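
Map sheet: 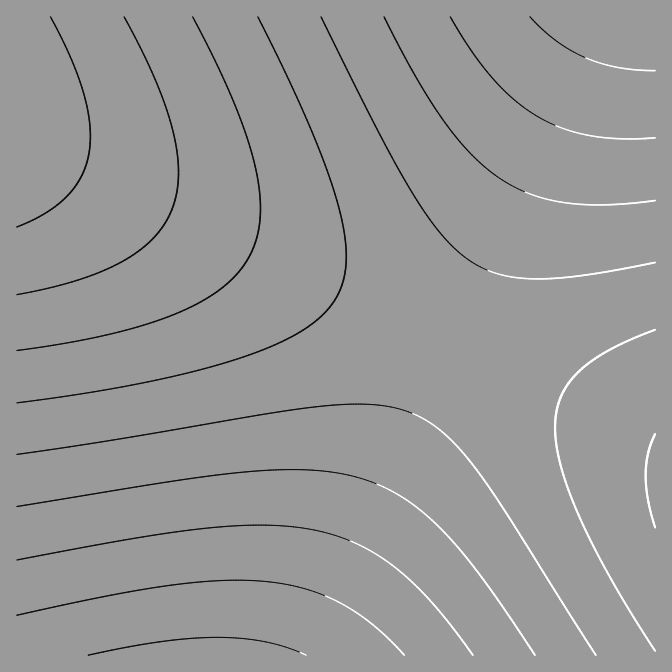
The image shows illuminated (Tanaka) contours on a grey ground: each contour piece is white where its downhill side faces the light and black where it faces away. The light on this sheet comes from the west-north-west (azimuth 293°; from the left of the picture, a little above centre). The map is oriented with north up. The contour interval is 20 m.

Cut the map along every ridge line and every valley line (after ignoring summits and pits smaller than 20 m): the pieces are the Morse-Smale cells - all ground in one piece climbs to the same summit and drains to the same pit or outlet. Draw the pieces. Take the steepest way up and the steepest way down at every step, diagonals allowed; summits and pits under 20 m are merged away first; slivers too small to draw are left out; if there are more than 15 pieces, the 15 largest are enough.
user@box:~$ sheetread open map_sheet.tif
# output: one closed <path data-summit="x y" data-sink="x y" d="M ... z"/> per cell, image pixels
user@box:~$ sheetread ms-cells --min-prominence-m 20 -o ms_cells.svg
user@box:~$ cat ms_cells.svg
<path data-summit="17 107" data-sink="212 655" d="M17 143l-1 512 288 1 12-22 133-291z"/><path data-summit="17 107" data-sink="655 17" d="M600 16l-583 0-1 126 12 7 420 194 10-16z"/><path data-summit="655 480" data-sink="212 655" d="M450 343l-146 312 351 1 1-218z"/><path data-summit="655 480" data-sink="655 17" d="M655 16l-53 0-3 2-150 324 16 9 189 87 2-1z"/>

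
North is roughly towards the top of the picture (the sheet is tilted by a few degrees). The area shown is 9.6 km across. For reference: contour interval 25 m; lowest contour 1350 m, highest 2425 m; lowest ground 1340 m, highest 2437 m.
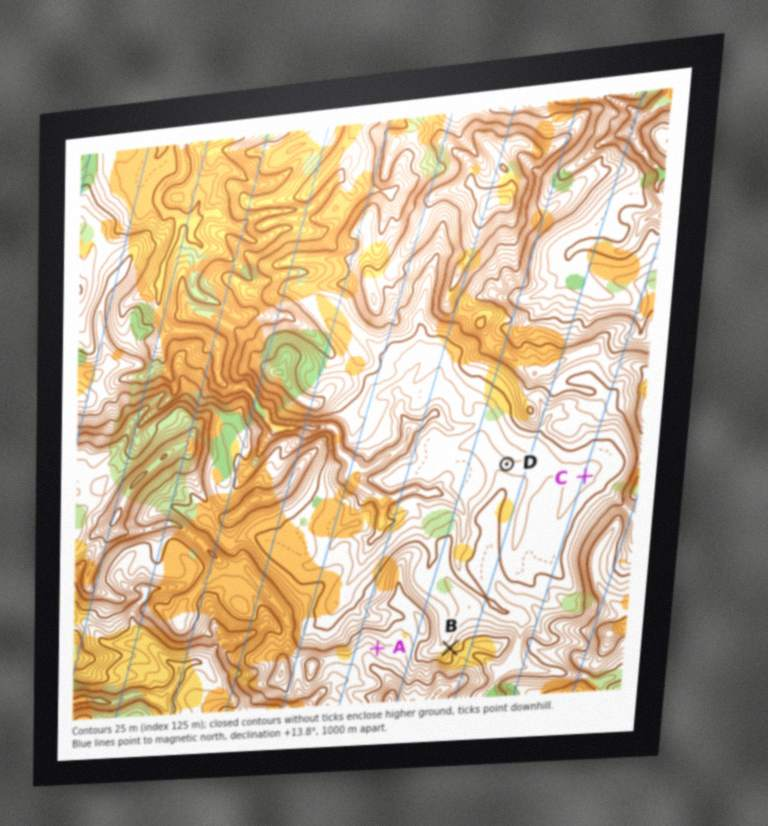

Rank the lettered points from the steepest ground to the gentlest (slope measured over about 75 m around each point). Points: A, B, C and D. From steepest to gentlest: B A D C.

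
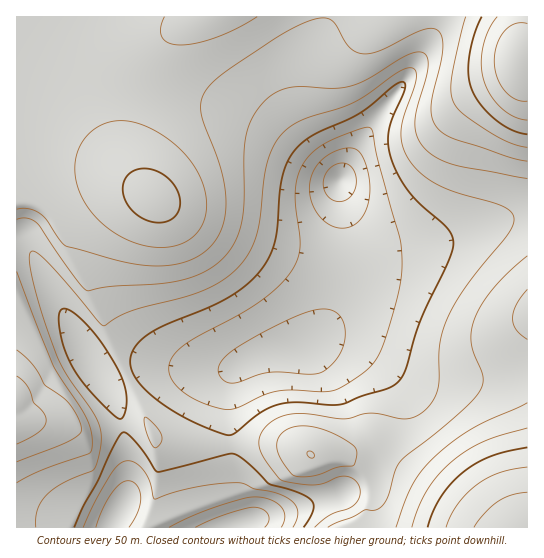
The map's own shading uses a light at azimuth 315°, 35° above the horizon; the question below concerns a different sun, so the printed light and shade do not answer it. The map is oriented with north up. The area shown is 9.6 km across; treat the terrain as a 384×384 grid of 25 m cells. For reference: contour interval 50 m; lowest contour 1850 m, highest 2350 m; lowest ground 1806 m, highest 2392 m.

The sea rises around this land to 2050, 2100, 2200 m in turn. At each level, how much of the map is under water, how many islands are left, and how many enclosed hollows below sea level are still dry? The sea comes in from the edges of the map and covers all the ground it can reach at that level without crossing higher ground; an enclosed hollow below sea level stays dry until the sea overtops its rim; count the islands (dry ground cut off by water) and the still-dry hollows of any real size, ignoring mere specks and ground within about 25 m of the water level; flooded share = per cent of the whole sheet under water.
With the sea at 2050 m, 41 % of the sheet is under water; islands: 0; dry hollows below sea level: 0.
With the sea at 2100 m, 55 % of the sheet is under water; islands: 1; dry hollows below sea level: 0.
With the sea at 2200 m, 88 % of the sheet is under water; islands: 1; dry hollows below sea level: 0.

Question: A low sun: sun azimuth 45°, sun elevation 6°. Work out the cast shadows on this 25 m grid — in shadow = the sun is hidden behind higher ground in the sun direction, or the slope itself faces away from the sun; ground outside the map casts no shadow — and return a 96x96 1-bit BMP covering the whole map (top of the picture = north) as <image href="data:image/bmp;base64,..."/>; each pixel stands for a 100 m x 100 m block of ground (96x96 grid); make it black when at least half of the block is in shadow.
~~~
<image width="96" height="96" href="data:image/bmp;base64,Qk2+BAAAAAAAAD4AAAAoAAAAYAAAAGAAAAABAAEAAAAAAIAEAAATCwAAEwsAAAIAAAAAAAAA////AAAAAAAAAAAAf//wAAAAAAAAABAA///4AAAAAAAAAH8Af//8AAAAAAAAAH+AH//+AAAAAAAAAH+AB///AAAAAAAAAH/AB///D4AAAAAAAH/AA////8AAAAAAAH/AA////8AAAAAAAH/gAf///8AAAAAAAD/gAf///4AAAAAAAD/gAP///wAAAAAAAD/gAH/8HgAAAAAAAB/gAH/4AAAAAAAAAB/AAD/wAAAAAAAAAB/AAB/gAAAAAAAAAA/AAA+AAAAAAAAAAA+AAAAAAAAAAAAAAA+AAAAAAAAAAAAAAAeAAAAAAAAAAAAAAAcAAAAAAAAAAAAAAAcAAAAAAAAAAAAAAAYAAAAAAAAAAAAAAAYAAAAAAAAAAAAAAAwAAAAAAAAAAAAAABwAAAAAAAAAAAAAADwAAAAAAAAAAAAAAHgAAAAAAAAAAAAAAPgAAAAAAAAAAAAAAfAAAAAAAAAAAAAAA/AAAAAAAAAAAAAAB+AAAAAAAAAAAAAAD+AAAAAAAAAAAAAAH+AAAAAAAAAAAAAAP8AAAAAAAAAAAAAAP8AAAAAAAAAAAAAAf4AAAAAAAAAAAAAA/4AAAAAAAAAAAAAA/wAAAAAAAAAAAAAB/wAAAAAAAAAAAAAB/wAAAAAAAAAAAAAD/gAAAAAAAAAAAAAH/gAAAAAAAAAAAAAH/AAAAAAAAAAAAAAP/AAAAAAAAAAAAAAP+AAAAAAAAAAAAAAf+AAAAAAAAAAAAAAf8AAAAAAAAAAAAAA/8A+AAAAAAAAAAAA/4B/AAAAAAAAAAAB/4D/gAAAAAAAAAAB/wD/gAAAAAAAAAAD/wD/AAAAAAGAAAAD/gD/AAAAAA/4AAAD/gD+AAAAAB//AAAD/AB8AAAAAD//gAAD/ABwAAAAAD//4AAD+AAAAAAAAH//+AAD+AAAAAAAAH///AAD8AAAAAAAAH///wAD4AAAAAAAAP///8ABgAAAAAAAAP///+AAAAAAAAAAAP////gAAAAAAAAAAP////4AAAAAAAAAAP////+AAAAAAAAAAP/////gAAAAAAAAAP/////4AAAAAAAAAH/////8AAAAAAAAAH/////8AAAAAAAAAD/////8AAAAAAAAAD/////8AAAAAAAAAB/////8AAAAAAAAAA/////8AAAAAAAAAAP////8AAAAAAAAAAH////8AAAAAAAAAAD////8AAAAAAAAAAB////8AAAAAAAAAAB////8AAAAAAAAAAA////8AAAAAAAAAAA////8AAAAAAAAAAA////4AAAAAAAAAAAf///wAAAAAAAAAAAf///wAAAAAAAAAAAP///gAAAAAAAAAAAH///gAAAAAAAAAAAH///AAAAAAAAAAAAD///AAAAAAAAAAAAB//+AAAAAAAAAAAAA//+AAAAAAAAAAAAAf/8AAAAAAAAAAAAAP/8AAAAAAAAAAAAAHn4AAAAAAAAAAAAAADwAAAAAAAAAAAAAAAAAAAAAAAAAAAAAAAAAAAAAAAAAAAAAAAAAAAAAAAAAAAAAAAAA="/>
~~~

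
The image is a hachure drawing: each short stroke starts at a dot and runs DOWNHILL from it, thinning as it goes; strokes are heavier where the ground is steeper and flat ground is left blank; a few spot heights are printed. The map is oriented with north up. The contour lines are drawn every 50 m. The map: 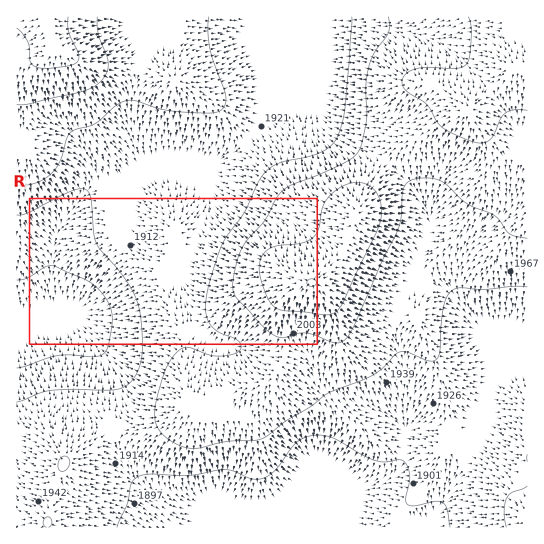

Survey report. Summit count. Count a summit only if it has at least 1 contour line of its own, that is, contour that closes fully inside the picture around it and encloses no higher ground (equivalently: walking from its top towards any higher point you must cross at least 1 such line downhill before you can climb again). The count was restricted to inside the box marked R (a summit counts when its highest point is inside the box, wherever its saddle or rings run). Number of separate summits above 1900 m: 1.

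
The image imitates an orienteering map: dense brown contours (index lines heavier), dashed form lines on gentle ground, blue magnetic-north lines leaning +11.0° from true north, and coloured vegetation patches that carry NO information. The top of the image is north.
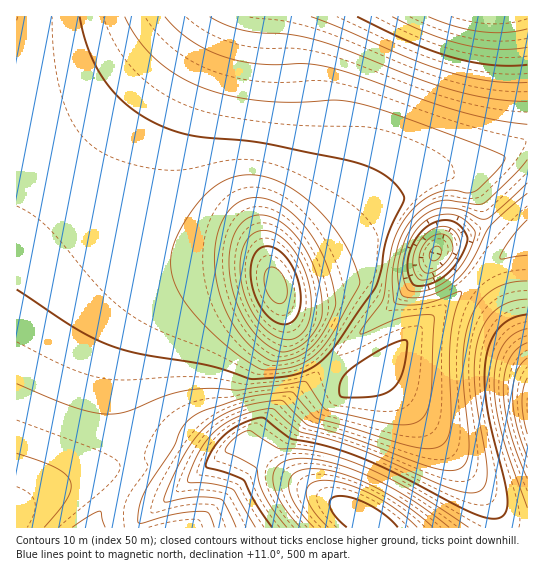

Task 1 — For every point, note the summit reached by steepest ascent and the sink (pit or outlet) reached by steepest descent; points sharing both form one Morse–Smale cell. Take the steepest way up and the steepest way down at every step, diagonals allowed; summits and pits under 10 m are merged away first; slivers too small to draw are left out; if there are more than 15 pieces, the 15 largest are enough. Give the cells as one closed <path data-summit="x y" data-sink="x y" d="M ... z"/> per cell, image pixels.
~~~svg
<path data-summit="275 285" data-sink="493 17" d="M527 16l-510 0-1 121 55 48 74 50 30 13 31 4 19 0 28 5 8 4 8 9 5 10 12-12 61-33 35-30 32-21 25-9 44-6 15-8 24-18 6-2z"/><path data-summit="275 285" data-sink="365 521" d="M257 272l-39 3-40 8-23 13-19 23-13 30-6 30 2 27 17 68-4 7-45 46 414 1-2-13-15-22-93-108-17-16-19 15-20-12-39-42-11-17-12-34-8-6z"/><path data-summit="275 285" data-sink="17 518" d="M17 137l-1 390 70 1 46-47 4-7-17-68-2-27 7-34 8-19 9-15 21-20 20-10 63-9 20 1 6 4 1-3-11-13-12-5-74-8-30-13-74-50z"/><path data-summit="275 285" data-sink="435 254" d="M527 141l-5 2-24 18-15 8-44 6-25 9-32 21-35 30-54 29-17 13-1 6 16 39 9 13 35 37 16 11 7 0 40-34 81-74 49-38z"/><path data-summit="275 285" data-sink="527 405" d="M527 237l-48 38-104 94 52 56 57 68 12 17 6 18 26-1z"/>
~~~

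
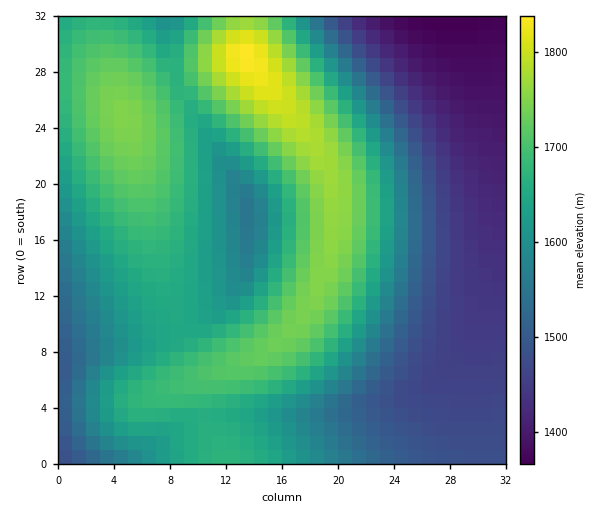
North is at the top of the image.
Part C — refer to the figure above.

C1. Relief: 1360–1840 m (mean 1600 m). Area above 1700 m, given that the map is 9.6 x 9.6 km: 20.7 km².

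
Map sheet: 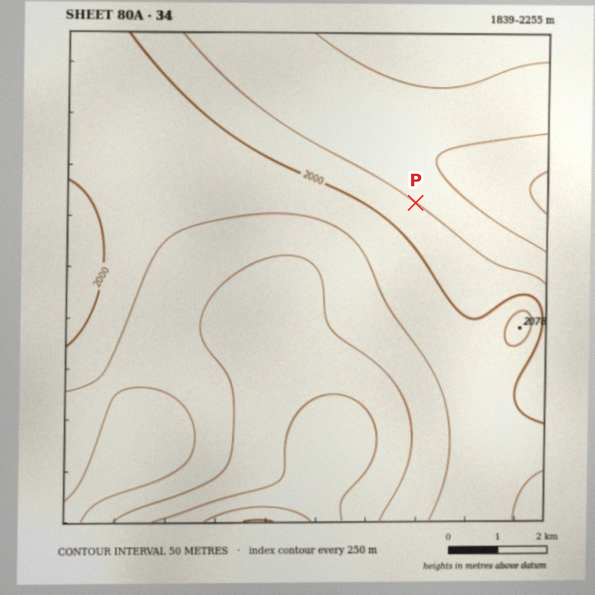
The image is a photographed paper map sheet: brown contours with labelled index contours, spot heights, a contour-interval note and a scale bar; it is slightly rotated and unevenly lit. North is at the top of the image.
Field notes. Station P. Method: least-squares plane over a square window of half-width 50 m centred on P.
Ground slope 5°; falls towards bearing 35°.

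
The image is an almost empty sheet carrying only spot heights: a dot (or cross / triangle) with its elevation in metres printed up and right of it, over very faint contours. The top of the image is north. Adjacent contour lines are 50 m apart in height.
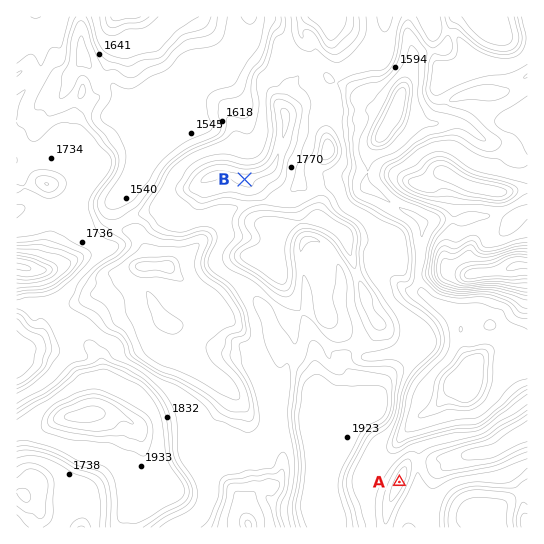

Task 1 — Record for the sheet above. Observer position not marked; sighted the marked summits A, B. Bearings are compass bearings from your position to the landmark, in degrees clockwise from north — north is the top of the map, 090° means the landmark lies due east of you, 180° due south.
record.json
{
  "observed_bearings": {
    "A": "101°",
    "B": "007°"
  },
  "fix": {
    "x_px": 212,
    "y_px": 446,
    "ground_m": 1730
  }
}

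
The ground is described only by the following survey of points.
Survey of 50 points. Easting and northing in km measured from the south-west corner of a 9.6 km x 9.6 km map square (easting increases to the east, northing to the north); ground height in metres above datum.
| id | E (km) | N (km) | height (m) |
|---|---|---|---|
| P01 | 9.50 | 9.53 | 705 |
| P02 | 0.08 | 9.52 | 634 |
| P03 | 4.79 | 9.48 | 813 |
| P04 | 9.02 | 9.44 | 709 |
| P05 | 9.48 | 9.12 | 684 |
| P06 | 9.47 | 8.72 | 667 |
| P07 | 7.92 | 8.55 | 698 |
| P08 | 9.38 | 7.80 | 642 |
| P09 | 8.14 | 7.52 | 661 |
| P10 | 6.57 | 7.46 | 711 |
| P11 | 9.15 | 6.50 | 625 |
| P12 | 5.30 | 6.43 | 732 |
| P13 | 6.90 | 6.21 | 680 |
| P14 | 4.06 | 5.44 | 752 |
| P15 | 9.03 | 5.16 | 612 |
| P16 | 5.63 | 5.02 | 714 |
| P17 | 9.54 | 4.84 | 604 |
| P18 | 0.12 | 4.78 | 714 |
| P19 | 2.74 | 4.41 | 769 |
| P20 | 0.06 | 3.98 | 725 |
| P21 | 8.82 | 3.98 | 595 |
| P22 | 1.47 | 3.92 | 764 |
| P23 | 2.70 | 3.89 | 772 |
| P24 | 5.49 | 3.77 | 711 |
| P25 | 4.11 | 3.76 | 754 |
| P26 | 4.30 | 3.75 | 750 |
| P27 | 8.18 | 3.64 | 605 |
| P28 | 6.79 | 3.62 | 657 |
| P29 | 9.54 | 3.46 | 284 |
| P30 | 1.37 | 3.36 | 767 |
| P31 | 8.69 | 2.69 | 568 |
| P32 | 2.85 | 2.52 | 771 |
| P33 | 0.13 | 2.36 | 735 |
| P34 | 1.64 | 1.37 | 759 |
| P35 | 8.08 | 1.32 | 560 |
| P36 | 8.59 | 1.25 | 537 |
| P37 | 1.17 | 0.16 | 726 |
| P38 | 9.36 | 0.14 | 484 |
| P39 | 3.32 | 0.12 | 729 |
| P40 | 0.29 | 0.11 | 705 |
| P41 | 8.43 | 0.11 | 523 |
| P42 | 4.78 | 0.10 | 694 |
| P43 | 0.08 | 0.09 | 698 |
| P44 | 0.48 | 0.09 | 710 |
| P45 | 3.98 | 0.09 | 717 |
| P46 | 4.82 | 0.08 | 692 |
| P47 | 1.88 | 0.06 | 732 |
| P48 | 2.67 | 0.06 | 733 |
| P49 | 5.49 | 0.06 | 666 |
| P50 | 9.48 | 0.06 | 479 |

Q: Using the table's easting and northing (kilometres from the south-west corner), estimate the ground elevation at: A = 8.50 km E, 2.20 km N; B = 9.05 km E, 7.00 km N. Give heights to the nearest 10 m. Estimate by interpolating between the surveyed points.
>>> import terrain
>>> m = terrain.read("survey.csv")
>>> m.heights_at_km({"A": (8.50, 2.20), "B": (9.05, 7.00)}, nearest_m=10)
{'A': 560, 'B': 630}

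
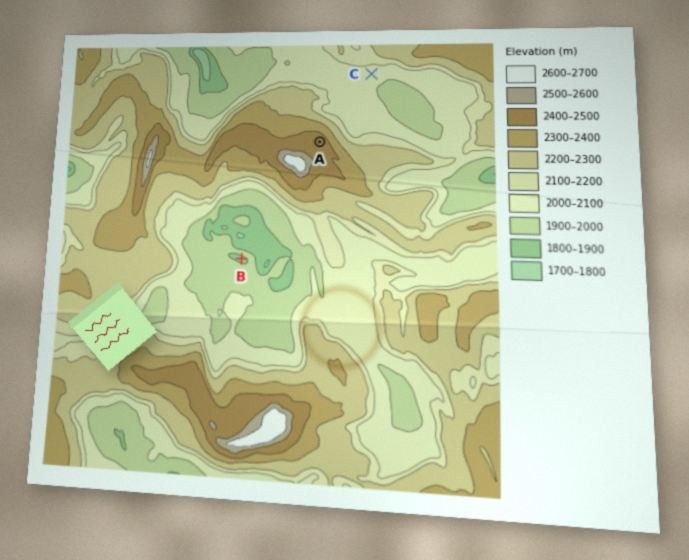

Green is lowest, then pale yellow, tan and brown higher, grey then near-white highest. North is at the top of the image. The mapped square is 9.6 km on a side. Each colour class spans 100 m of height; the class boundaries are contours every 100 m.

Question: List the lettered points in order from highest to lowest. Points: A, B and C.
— A C B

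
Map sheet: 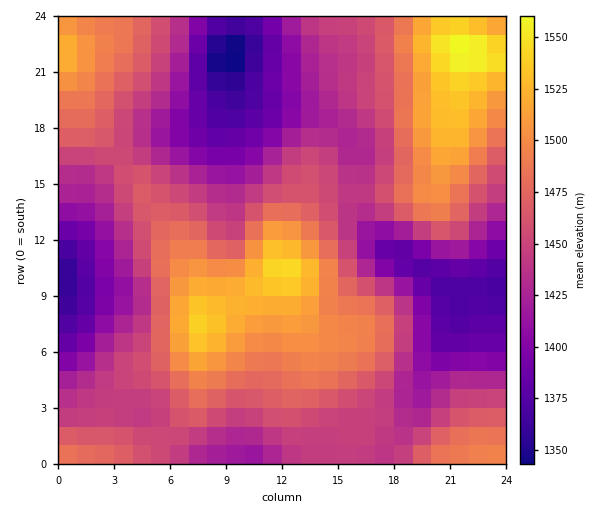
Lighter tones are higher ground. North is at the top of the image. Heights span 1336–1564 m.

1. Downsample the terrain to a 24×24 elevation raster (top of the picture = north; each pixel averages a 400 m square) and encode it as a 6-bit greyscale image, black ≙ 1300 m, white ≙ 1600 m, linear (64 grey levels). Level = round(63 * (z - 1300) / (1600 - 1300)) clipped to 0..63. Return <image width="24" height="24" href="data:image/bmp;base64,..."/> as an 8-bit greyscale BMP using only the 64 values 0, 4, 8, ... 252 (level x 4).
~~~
<image width="24" height="24" href="data:image/bmp;base64,Qk12BgAAAAAAADYEAAAoAAAAGAAAABgAAAABAAgAAAAAAEACAAATCwAAEwsAAAABAAAAAAAAAAAAAAEBAQACAgIAAwMDAAQEBAAFBQUABgYGAAcHBwAICAgACQkJAAoKCgALCwsADAwMAA0NDQAODg4ADw8PABAQEAAREREAEhISABMTEwAUFBQAFRUVABYWFgAXFxcAGBgYABkZGQAaGhoAGxsbABwcHAAdHR0AHh4eAB8fHwAgICAAISEhACIiIgAjIyMAJCQkACUlJQAmJiYAJycnACgoKAApKSkAKioqACsrKwAsLCwALS0tAC4uLgAvLy8AMDAwADExMQAyMjIAMzMzADQ0NAA1NTUANjY2ADc3NwA4ODgAOTk5ADo6OgA7OzsAPDw8AD09PQA+Pj4APz8/AEBAQABBQUEAQkJCAENDQwBEREQARUVFAEZGRgBHR0cASEhIAElJSQBKSkoAS0tLAExMTABNTU0ATk5OAE9PTwBQUFAAUVFRAFJSUgBTU1MAVFRUAFVVVQBWVlYAV1dXAFhYWABZWVkAWlpaAFtbWwBcXFwAXV1dAF5eXgBfX18AYGBgAGFhYQBiYmIAY2NjAGRkZABlZWUAZmZmAGdnZwBoaGgAaWlpAGpqagBra2sAbGxsAG1tbQBubm4Ab29vAHBwcABxcXEAcnJyAHNzcwB0dHQAdXV1AHZ2dgB3d3cAeHh4AHl5eQB6enoAe3t7AHx8fAB9fX0Afn5+AH9/fwCAgIAAgYGBAIKCggCDg4MAhISEAIWFhQCGhoYAh4eHAIiIiACJiYkAioqKAIuLiwCMjIwAjY2NAI6OjgCPj48AkJCQAJGRkQCSkpIAk5OTAJSUlACVlZUAlpaWAJeXlwCYmJgAmZmZAJqamgCbm5sAnJycAJ2dnQCenp4An5+fAKCgoAChoaEAoqKiAKOjowCkpKQApaWlAKampgCnp6cAqKioAKmpqQCqqqoAq6urAKysrACtra0Arq6uAK+vrwCwsLAAsbGxALKysgCzs7MAtLS0ALW1tQC2trYAt7e3ALi4uAC5ubkAurq6ALu7uwC8vLwAvb29AL6+vgC/v78AwMDAAMHBwQDCwsIAw8PDAMTExADFxcUAxsbGAMfHxwDIyMgAycnJAMrKygDLy8sAzMzMAM3NzQDOzs4Az8/PANDQ0ADR0dEA0tLSANPT0wDU1NQA1dXVANbW1gDX19cA2NjYANnZ2QDa2toA29vbANzc3ADd3d0A3t7eAN/f3wDg4OAA4eHhAOLi4gDj4+MA5OTkAOXl5QDm5uYA5+fnAOjo6ADp6ekA6urqAOvr6wDs7OwA7e3tAO7u7gDv7+8A8PDwAPHx8QDy8vIA8/PzAPT09AD19fUA9vb2APf39wD4+PgA+fn5APr6+gD7+/sA/Pz8AP39/QD+/v4A////AJyYlJCEgHhsaGRgbHR4eHx4dHyQnKCgpIyIjIiAgIB4cGxseHx8fHx8eHSAkJicnHh8fHx4fIiMgHx8hIiAgHx8eHBsfIiMjHB4eHx8gIyYkIiIkJCQjISAeGhkcHx8gGhweICEiJikoJiUlJicnJSMgGxgZGxsbFRgcHyEkKi0sKSgnKCkpKCcjHBYVFRYVEhQZHSAlLTEvLCoqKioqKSkmHhYRERISEBIXGh4lLjIxLiwsLCwqKSkmHxYREBERDRAUGBwkLjEwLy8uLi0pJyckHRUQDxAPDRAUFxwlLC4uLjAxMi8pJSIdGBIPDw8PDRAVGR8mKisqKi8zMzApIhsVEhAREhEQDhEWGiEmKCglJCswMCwmHxcSERQYGRYTEhQXHCElJiUgHyYsKygjHRgXGR8iIBoXFxcaHyIjIyEeHSImJiQhHRwfIycoJR4bGhocICMiIB4cGx4hIiIgHh4hJiorJyIfHBweISIgHRoYGBoeISEgHRwgJSosKiUhIB8gIB4bGBYUFBYaHiAfGxsfJSotLSgjJCMjIBwYFRMREhMVGRwcGxsfJiwvLysnJiYkIBwZFRIPDxASFhkaHB4hJy0wMC4qJyclIR8bFxIODg8SFRkbHSAiJy0wMS8sKyknJCEdGBEMDA8SFhocHiAiJy0xMzIvLisoJiMfGhEKCQ4SFhocHR8iJy4zNjU0LispJyQhGxMLCQ0SFhsdHiAjKS80NzUzLCkoJyUhHBUPDg8TGR0fHyEjKC0yMzAtA=="/>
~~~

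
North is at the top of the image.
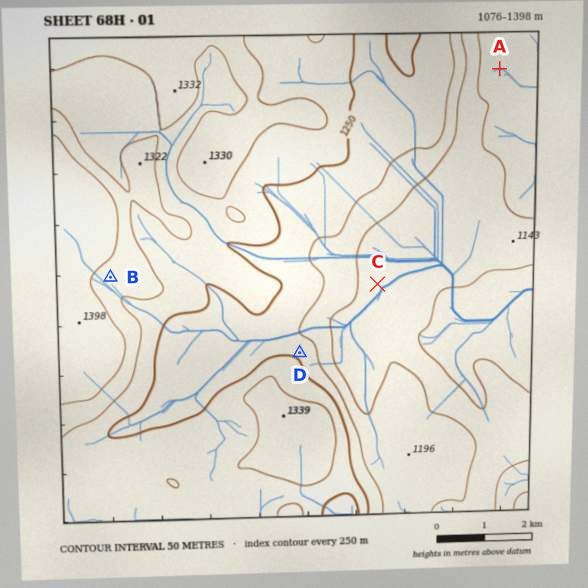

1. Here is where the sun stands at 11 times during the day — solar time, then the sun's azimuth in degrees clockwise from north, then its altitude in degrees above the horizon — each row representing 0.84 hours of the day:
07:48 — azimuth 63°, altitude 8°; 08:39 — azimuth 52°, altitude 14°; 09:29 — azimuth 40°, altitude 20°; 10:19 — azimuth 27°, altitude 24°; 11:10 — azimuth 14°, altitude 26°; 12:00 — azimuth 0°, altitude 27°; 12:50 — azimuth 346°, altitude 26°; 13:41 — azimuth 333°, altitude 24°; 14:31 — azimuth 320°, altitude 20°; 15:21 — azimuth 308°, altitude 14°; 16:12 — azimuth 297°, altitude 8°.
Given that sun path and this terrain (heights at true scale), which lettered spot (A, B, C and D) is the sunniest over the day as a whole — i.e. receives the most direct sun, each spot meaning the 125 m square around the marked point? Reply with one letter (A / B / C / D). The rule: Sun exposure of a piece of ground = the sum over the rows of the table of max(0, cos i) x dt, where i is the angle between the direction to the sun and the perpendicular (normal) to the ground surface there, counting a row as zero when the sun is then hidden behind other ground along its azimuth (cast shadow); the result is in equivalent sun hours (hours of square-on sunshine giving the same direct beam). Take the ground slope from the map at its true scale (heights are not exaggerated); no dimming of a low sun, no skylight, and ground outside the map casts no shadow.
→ D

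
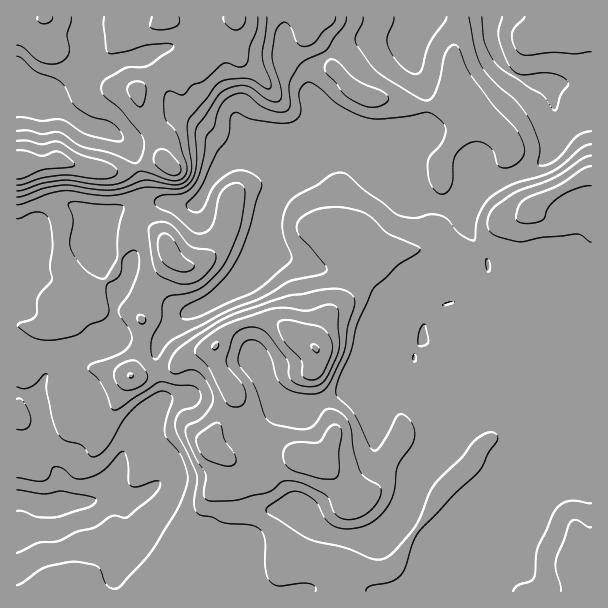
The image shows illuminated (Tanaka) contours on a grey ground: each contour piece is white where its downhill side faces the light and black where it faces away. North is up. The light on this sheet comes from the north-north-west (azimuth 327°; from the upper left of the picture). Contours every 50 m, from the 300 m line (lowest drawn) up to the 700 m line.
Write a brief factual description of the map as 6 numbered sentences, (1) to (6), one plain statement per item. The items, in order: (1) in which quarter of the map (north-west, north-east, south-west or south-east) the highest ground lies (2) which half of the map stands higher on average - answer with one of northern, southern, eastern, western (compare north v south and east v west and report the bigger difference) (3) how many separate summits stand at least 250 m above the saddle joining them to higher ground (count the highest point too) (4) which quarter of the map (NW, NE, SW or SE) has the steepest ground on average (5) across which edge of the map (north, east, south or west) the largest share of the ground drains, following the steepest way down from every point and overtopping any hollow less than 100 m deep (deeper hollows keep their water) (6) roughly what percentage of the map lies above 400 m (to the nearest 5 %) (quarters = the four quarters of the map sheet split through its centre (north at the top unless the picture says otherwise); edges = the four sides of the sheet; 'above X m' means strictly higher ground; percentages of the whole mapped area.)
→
(1) Look to the north-west quarter for the highest ground.
(2) On average the western half of the map is the higher ground.
(3) 1 summit rises at least 250 m above its surroundings.
(4) The steepest ground, on average, is in the north-west quarter.
(5) Most of the ground drains across the northern edge.
(6) Roughly 80 % of the ground is higher than 400 m.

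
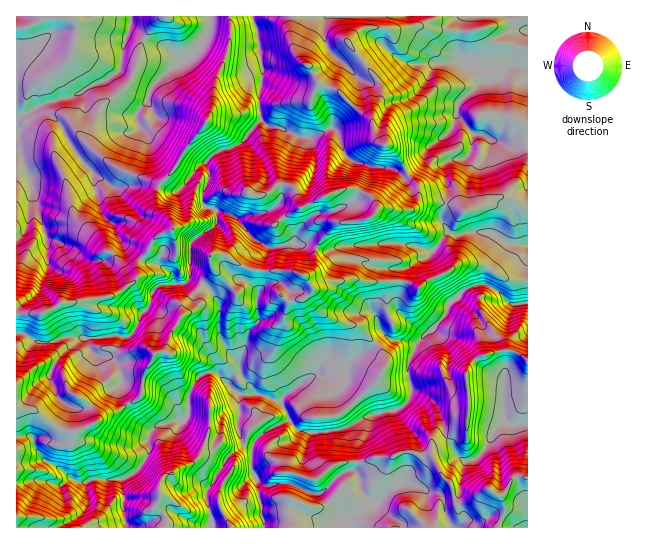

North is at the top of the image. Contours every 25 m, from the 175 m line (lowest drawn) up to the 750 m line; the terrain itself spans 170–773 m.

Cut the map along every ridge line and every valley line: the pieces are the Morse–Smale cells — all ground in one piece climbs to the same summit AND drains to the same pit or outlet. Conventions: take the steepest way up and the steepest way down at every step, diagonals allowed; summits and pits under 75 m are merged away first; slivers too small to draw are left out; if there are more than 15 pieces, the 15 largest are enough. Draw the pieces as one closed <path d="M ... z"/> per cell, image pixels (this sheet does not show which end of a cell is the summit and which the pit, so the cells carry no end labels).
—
<path d="M218 211l-2 0 0 14-19 12-6 8-2 34-4 5-26 1-4 3-6 18-8 8-4 12-7 10-21 0-15 3-31-2-13 6-11 0-16-10-7 1 1 194 109 0-3-19 0-30 10-4 11-13 5-11-1-13 4-8 9-6 21-4 4-4 12 3 17 0 23-14 2 5-1 21 2 10 4 4-18 13-20 33 0 10 4 12 0 14 52 1-4-41-7-17 0-24 3-5 14-12 18-9 11 11 15 2 18-2 0-12-3-2 15-5 36-33 6-12 0-8-6-13-21-19-17-4-15-7-19-19 4-4 1-7-7-11 4 0 6-8 1-20-7-3-10 1-4-2-22 5-7-1-16-12-13-18z"/><path d="M513 351l-12 0-16 4-14 8-4 7 0 57-13 5-5 5-15 7-3 6 0 6-10 0-7-4-12 0-9 5-19 0-8 4-25 2-8 4 0-30-2-6-17 2-16-2-11-11-26 15-6 6-3 6 0 23 5 11 7 46 263 1 1-167z"/><path d="M253 16l-42 0-7 23-7 10-14 11-2 0-16-13-18-7-14-9-3-4-7 20-3 23-5 5-44 22-10 2-20 7 22 21 4 11 16 24 12 14 16 11 7 1 32-5 17 8 8 1 13-11 11-16 7-2 13-12 10-2 10-5 22-23-2-24 4-30-6-37z"/><path d="M506 197l-9 0-19 11-9 3-6 0-8-6-9-1-5 17 7 12-15 18-36-8-55 2-13 6-13-2-1 18-6 8-4 0 7 11-1 7-4 4 1 2 18 17 15 7 17 4 21 19 6 13 0 8-6 12-36 33-15 5 3 2 2 12 14-3 24-13 24-4 12-8 5-12-4-16 0-10 8-20 20-19 9-11 3-10 17-16 20-5 10 5 16 15 17-2 0-95-6 0z"/><path d="M41 105l-25 13 0 21 16 47-5 43-6 7-5 2 0 75 3 2 24-2 18-10 13 0 37-7 20-12 6-6 0-13 11-14 5-12 9-6 23-8 4-4 2-14 4-7 8-1 0-6 6-15 0-7-4-8-6 2-11 16-13 11-8-1-17-8-36 5-19-12-12-14-16-24-4-11z"/><path d="M527 16l-200 0-3 6 0 16 5 13 20 17 5-1 25-20 6 0 9 9 16 8 32 0 20-3 28 8 18 0-13 12-14 0-24 25 2 12 14 16 0 3-2 14-6 8-10 0-10 4 0 16 3 7-1 17 8 2 8 6 15-3 19-11 9 0 16 10 6-1z"/><path d="M485 284l-20 5-17 16-3 10-9 11-20 19-8 20 0 10 4 16-3 8-6 8-8 4-24 4-24 13-15 3 0 30 2 4 16-4 16 0 8-4 19 0 9-5 12 0 7 4 10 0 0-6 3-6 15-7 5-5 13-5 0-57 4-7 10-7 20-5 12 0 15 8 0-56-17 1-16-15z"/><path d="M326 16l-34 1-1 24 6 17 14 9 8 17 19 7 9 10 25 20 5 18 5 5 7 1 10 10 8 17 12-8 5-6 1-7 27-22 7-26 22-22 14 0 12-11-17-1-28-8-20 3-32 0-16-8-9-9-6 0-25 20-5 1-12-9-10-13-3-8z"/><path d="M210 16l-193 0-1 101 6-1 25-13 24-6 44-22 5-5 3-23 7-20 3 4 14 9 18 7 16 13 2 0 14-11 7-10 5-12z"/><path d="M262 121l-3 0-20 23-10 5-10 2-12 10 2 17-6 15 0 6 6 0 10-7 10 0 6 3 30 0 13-11 8 0 9 5 6 18 46-19 6 0 16 7 7 8 2 6 12-1 7 3 10 0 9-6 3-7 0-9-13-17-5 1-10-5-21-1-20-7-5-5-6-21-5-6-4 0-17 9-14 0-18-9-12-1z"/><path d="M238 405l-23 14-17 0-12-3-4 4-21 4-9 6-4 8 1 13-5 11-11 13-10 4 0 30 4 19 84-1 0-14-4-12 0-10 20-33 18-13-4-4-2-10 1-21z"/><path d="M291 16l-38 1 4 13 6 37-4 30 2 24 8 6 12 1 18 9 14 0 17-9 4 0 5 6 5 19 6 7 20 7 21 1 14 5 2-2-8-16-10-10-7-1-5-5-5-18-25-20-9-10-19-7-8-17-14-9-6-17z"/><path d="M202 200l-9 2-4 19-4 4-23 8-9 6-5 12-11 14 0 13-15 13-16 6-17 2-15 4-13 0-18 10-26 0-1 20 7 0 16 10 11 0 13-6 31 2 15-3 21 0 7-10 4-12 8-8 6-18 4-3 26-1 4-5 2-34 6-8 17-10 3-6 0-8-6-5-4 0z"/><path d="M286 184l-8 0-13 11-30 0-6-3-10 0-10 7-6 0 0 4 4 5 30 9 20 24 13 7 21-5 8 2 10-1 8 4 7-13 13-12 32-4 7-6 1-4-1-6-7-8-16-7-19 4-29 15-4 0-6-18z"/><path d="M445 203l-23 0-15 8-28-3-10 11-32 4-13 12-7 12 6 4 6 0 13-6 55-2 36 8 15-18-7-12 4-12z"/>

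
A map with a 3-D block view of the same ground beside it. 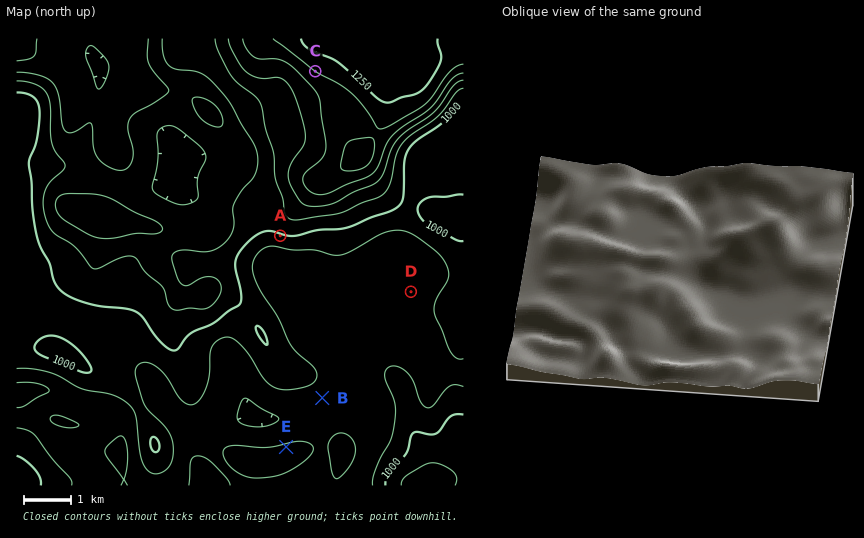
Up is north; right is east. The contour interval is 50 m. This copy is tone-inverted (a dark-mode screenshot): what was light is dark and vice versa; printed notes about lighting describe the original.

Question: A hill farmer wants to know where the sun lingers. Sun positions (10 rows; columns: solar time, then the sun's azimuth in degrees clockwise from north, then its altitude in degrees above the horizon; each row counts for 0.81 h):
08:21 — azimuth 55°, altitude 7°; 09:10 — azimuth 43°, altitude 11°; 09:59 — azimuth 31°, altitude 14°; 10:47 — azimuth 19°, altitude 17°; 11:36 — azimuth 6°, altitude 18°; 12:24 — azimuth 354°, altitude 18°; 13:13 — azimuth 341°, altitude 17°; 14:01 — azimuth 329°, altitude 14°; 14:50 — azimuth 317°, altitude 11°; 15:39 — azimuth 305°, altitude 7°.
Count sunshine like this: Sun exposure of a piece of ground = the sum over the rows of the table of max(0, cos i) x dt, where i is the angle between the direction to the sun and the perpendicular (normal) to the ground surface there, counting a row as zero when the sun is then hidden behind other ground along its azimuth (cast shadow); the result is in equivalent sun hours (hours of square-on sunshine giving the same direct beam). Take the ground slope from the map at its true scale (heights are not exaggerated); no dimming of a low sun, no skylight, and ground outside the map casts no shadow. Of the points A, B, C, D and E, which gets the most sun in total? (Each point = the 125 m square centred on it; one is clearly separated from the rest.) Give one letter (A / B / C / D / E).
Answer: E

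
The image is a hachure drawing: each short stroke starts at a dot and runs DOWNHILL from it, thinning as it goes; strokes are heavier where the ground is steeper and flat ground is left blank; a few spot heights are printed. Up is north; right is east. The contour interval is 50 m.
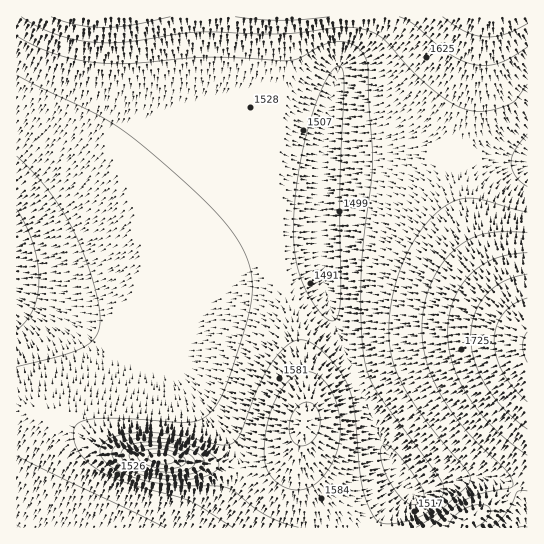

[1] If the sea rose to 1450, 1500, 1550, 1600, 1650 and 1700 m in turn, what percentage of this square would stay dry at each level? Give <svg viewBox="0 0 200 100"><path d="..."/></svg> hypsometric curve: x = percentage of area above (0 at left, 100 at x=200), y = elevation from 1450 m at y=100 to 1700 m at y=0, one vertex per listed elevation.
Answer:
<svg viewBox="0 0 200 100"><path d="M187 100l-51-20-49-20-39-20-25-20-11-20"/></svg>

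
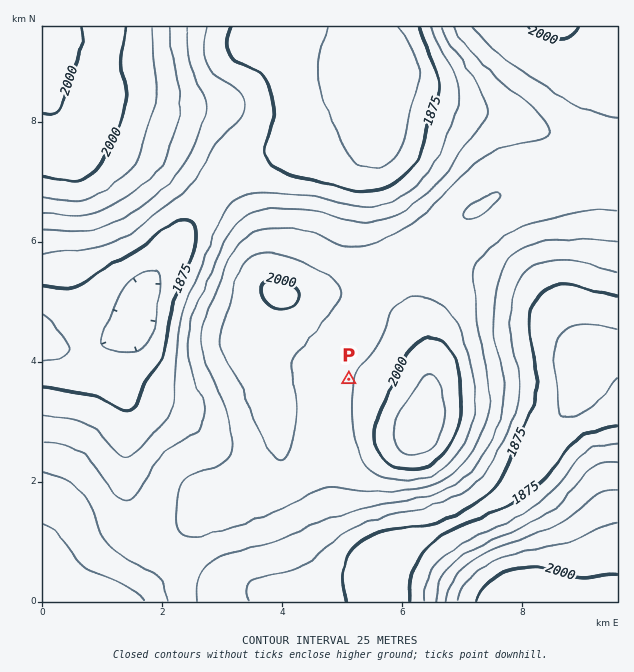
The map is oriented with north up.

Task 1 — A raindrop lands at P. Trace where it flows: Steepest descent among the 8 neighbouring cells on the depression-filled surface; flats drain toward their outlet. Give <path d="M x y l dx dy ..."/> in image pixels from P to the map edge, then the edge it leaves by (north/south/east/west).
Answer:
<path d="M349 379l-21 0-3 3 0 50 1 1 0 9 2 2 0 9 1 1 0 69 35 35 4 0 0 15 2 1 0 3 3 6 4 6 0 12"/>
exit: south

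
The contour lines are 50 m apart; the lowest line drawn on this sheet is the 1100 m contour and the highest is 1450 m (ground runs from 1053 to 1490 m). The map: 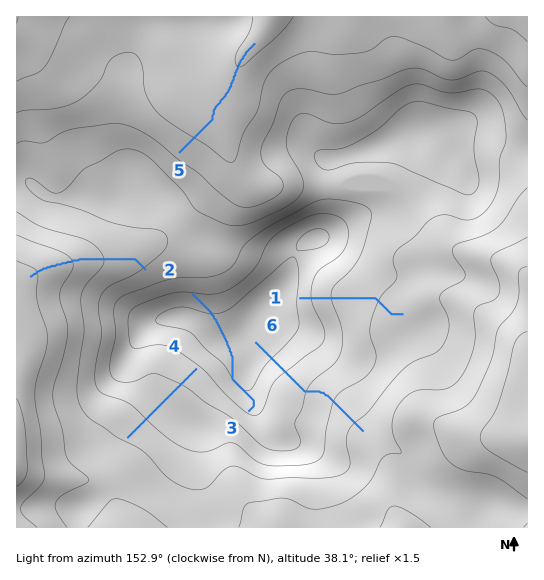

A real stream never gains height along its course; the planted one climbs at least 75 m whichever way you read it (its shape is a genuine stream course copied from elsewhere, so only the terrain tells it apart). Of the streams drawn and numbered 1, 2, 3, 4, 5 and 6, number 3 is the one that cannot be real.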